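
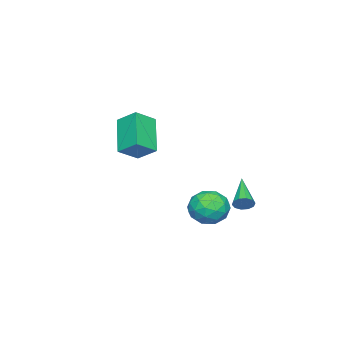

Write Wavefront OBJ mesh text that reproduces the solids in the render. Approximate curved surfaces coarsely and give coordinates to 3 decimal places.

v 1.402 1.974 -0.083
v 1.735 1.631 0.144
v -0.062 1.126 0.783
v 1.704 1.888 0.344
v 1.557 2.179 0.38
v 1.351 2.391 0.24
v 1.164 2.444 -0.024
v 1.068 2.318 -0.31
v 1.099 2.06 -0.51
v 1.246 1.769 -0.546
v 1.452 1.557 -0.406
v 1.639 1.504 -0.142
v 1.978 0.693 -0.332
v 2.545 1.447 -0.748
v 3.135 0.473 0.848
v 3.702 1.227 0.432
v 2.811 1.45 0.898
v 2.095 1.586 0.169
v 3.585 0.334 -0.069
v 2.869 0.47 -0.798
v 3.538 1.225 -0.585
v 3.059 1.914 0.013
v 2.621 0.006 0.087
v 2.142 0.695 0.685
v 2.16 1.089 -0.643
v 3.52 0.831 0.743
v 2.996 0.962 1.017
v 3.329 1.405 0.773
v 1.896 1.171 -0.105
v 2.229 1.614 -0.349
v 2.385 1.616 0.619
v 3.451 0.306 0.449
v 3.784 0.749 0.205
v 2.351 0.515 -0.673
v 2.684 0.958 -0.917
v 3.295 0.304 -0.519
v 3.077 1.402 -0.792
v 3.757 1.273 -0.099
v 3.688 0.748 -0.393
v 3.267 0.828 -0.822
v 2.795 1.807 -0.441
v 3.476 1.678 0.253
v 2.952 1.809 0.527
v 2.531 1.889 0.098
v 3.379 1.677 -0.345
v 2.204 0.242 -0.153
v 2.885 0.113 0.541
v 3.149 0.031 0.002
v 2.728 0.111 -0.427
v 1.923 0.647 0.199
v 2.603 0.518 0.892
v 2.413 1.092 0.922
v 1.992 1.172 0.493
v 2.301 0.243 0.445
v 0.439 -5.22 3.472
v 0.481 -4.173 4.189
v -0.535 -4.708 2.781
v -0.494 -3.661 3.498
v 1.874 -4.339 2.102
v 1.915 -3.292 2.819
v 0.899 -3.827 1.411
v 0.941 -2.78 2.128
f 2 1 4
f 2 4 3
f 4 1 5
f 4 5 3
f 5 1 6
f 5 6 3
f 6 1 7
f 6 7 3
f 7 1 8
f 7 8 3
f 8 1 9
f 8 9 3
f 9 1 10
f 9 10 3
f 10 1 11
f 10 11 3
f 11 1 12
f 11 12 3
f 12 1 2
f 12 2 3
f 13 50 29
f 50 24 53
f 29 53 18
f 50 53 29
f 13 29 25
f 29 18 30
f 25 30 14
f 29 30 25
f 13 25 34
f 25 14 35
f 34 35 20
f 25 35 34
f 13 34 46
f 34 20 49
f 46 49 23
f 34 49 46
f 13 46 50
f 46 23 54
f 50 54 24
f 46 54 50
f 14 30 41
f 30 18 44
f 41 44 22
f 30 44 41
f 18 53 31
f 53 24 52
f 31 52 17
f 53 52 31
f 24 54 51
f 54 23 47
f 51 47 15
f 54 47 51
f 23 49 48
f 49 20 36
f 48 36 19
f 49 36 48
f 20 35 40
f 35 14 37
f 40 37 21
f 35 37 40
f 16 42 28
f 42 22 43
f 28 43 17
f 42 43 28
f 16 28 26
f 28 17 27
f 26 27 15
f 28 27 26
f 16 26 33
f 26 15 32
f 33 32 19
f 26 32 33
f 16 33 38
f 33 19 39
f 38 39 21
f 33 39 38
f 16 38 42
f 38 21 45
f 42 45 22
f 38 45 42
f 17 43 31
f 43 22 44
f 31 44 18
f 43 44 31
f 15 27 51
f 27 17 52
f 51 52 24
f 27 52 51
f 19 32 48
f 32 15 47
f 48 47 23
f 32 47 48
f 21 39 40
f 39 19 36
f 40 36 20
f 39 36 40
f 22 45 41
f 45 21 37
f 41 37 14
f 45 37 41
f 56 58 55
f 59 56 55
f 55 58 57
f 57 59 55
f 56 62 58
f 60 56 59
f 60 62 56
f 58 62 57
f 61 59 57
f 57 62 61
f 61 60 59
f 62 60 61



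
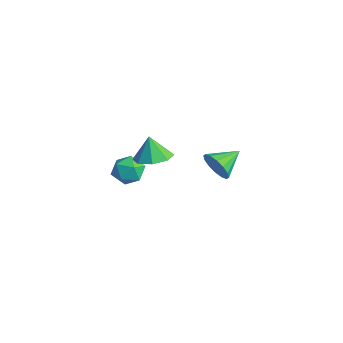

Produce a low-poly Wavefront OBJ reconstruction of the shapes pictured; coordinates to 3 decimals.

v -2.339 -1.65 0.599
v -1.446 -2.22 0.854
v -2.741 -1.67 1.961
v -1.323 -1.396 0.902
v -1.796 -0.721 0.773
v -2.587 -0.59 0.542
v -3.233 -1.08 0.344
v -3.355 -1.903 0.296
v -2.882 -2.579 0.425
v -2.092 -2.71 0.656
v 3.514 -1.545 3.665
v 3.924 -1.766 4.458
v 3.346 -0.095 4.155
v 4.278 -1.627 4.171
v 4.427 -1.467 3.748
v 4.332 -1.327 3.303
v 4.017 -1.246 2.955
v 3.568 -1.245 2.797
v 3.104 -1.324 2.871
v 2.75 -1.462 3.158
v 2.601 -1.623 3.581
v 2.697 -1.762 4.027
v 3.011 -1.844 4.375
v 3.461 -1.845 4.533
v -3.787 -2.698 -1.172
v -3.019 -2.076 -1.199
v -3.201 -3.364 0.159
v -2.433 -2.742 0.132
v -3.338 -2.401 0.334
v -3.701 -1.99 -0.488
v -2.519 -3.45 -0.552
v -2.882 -3.039 -1.374
v -2.236 -2.541 -0.816
v -2.742 -1.893 -0.268
v -3.478 -3.547 -0.772
v -3.984 -2.899 -0.224
f 2 1 4
f 2 4 3
f 4 1 5
f 4 5 3
f 5 1 6
f 5 6 3
f 6 1 7
f 6 7 3
f 7 1 8
f 7 8 3
f 8 1 9
f 8 9 3
f 9 1 10
f 9 10 3
f 10 1 2
f 10 2 3
f 12 11 14
f 12 14 13
f 14 11 15
f 14 15 13
f 15 11 16
f 15 16 13
f 16 11 17
f 16 17 13
f 17 11 18
f 17 18 13
f 18 11 19
f 18 19 13
f 19 11 20
f 19 20 13
f 20 11 21
f 20 21 13
f 21 11 22
f 21 22 13
f 22 11 23
f 22 23 13
f 23 11 24
f 23 24 13
f 24 11 12
f 24 12 13
f 25 36 30
f 25 30 26
f 25 26 32
f 25 32 35
f 25 35 36
f 26 30 34
f 30 36 29
f 36 35 27
f 35 32 31
f 32 26 33
f 28 34 29
f 28 29 27
f 28 27 31
f 28 31 33
f 28 33 34
f 29 34 30
f 27 29 36
f 31 27 35
f 33 31 32
f 34 33 26



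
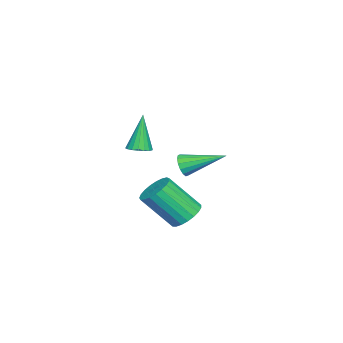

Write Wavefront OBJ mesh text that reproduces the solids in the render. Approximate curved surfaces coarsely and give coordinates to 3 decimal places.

v 1.239 -0.415 2.608
v 1.675 -0.022 2.733
v 0.701 -0.405 4.452
v 1.468 0.136 2.672
v 1.216 0.185 2.599
v 0.969 0.115 2.527
v 0.775 -0.06 2.471
v 0.672 -0.305 2.443
v 0.682 -0.572 2.447
v 0.802 -0.807 2.483
v 1.009 -0.965 2.544
v 1.261 -1.014 2.618
v 1.508 -0.944 2.69
v 1.703 -0.77 2.745
v 1.805 -0.525 2.774
v 1.795 -0.258 2.77
v -2.682 0.325 -0.1
v -2.334 0.575 -0.601
v -2.978 2.295 0.68
v -2.657 0.57 -0.712
v -2.987 0.5 -0.658
v -3.235 0.382 -0.455
v -3.335 0.249 -0.157
v -3.26 0.136 0.157
v -3.03 0.074 0.402
v -2.707 0.079 0.512
v -2.377 0.149 0.459
v -2.129 0.267 0.256
v -2.029 0.4 -0.043
v -2.104 0.513 -0.356
v -1.024 1.025 -2.413
v -0.474 0.552 -2.929
v -0.106 -0.837 -1.263
v -0.656 -0.365 -0.747
v -0.243 0.797 -2.775
v 0.124 -0.592 -1.109
v -0.148 1.082 -2.559
v 0.22 -0.307 -0.893
v -0.204 1.357 -2.317
v 0.164 -0.033 -0.651
v -0.401 1.574 -2.092
v -0.034 0.185 -0.426
v -0.707 1.696 -1.923
v -0.339 0.307 -0.257
v -1.067 1.703 -1.838
v -0.699 0.313 -0.172
v -1.42 1.592 -1.853
v -1.052 0.202 -0.187
v -1.704 1.383 -1.964
v -1.336 -0.007 -0.298
v -1.871 1.112 -2.153
v -1.503 -0.278 -0.488
v -1.891 0.826 -2.388
v -1.523 -0.564 -0.722
v -1.761 0.574 -2.626
v -1.394 -0.815 -0.96
v -1.504 0.4 -2.828
v -1.136 -0.989 -1.162
v -1.164 0.335 -2.957
v -0.796 -1.055 -1.292
v -0.799 0.388 -2.993
v -0.432 -1.001 -1.327
f 2 1 4
f 2 4 3
f 4 1 5
f 4 5 3
f 5 1 6
f 5 6 3
f 6 1 7
f 6 7 3
f 7 1 8
f 7 8 3
f 8 1 9
f 8 9 3
f 9 1 10
f 9 10 3
f 10 1 11
f 10 11 3
f 11 1 12
f 11 12 3
f 12 1 13
f 12 13 3
f 13 1 14
f 13 14 3
f 14 1 15
f 14 15 3
f 15 1 16
f 15 16 3
f 16 1 2
f 16 2 3
f 18 17 20
f 18 20 19
f 20 17 21
f 20 21 19
f 21 17 22
f 21 22 19
f 22 17 23
f 22 23 19
f 23 17 24
f 23 24 19
f 24 17 25
f 24 25 19
f 25 17 26
f 25 26 19
f 26 17 27
f 26 27 19
f 27 17 28
f 27 28 19
f 28 17 29
f 28 29 19
f 29 17 30
f 29 30 19
f 30 17 18
f 30 18 19
f 32 31 35
f 32 35 33
f 33 35 36
f 33 36 34
f 35 31 37
f 35 37 36
f 36 37 38
f 36 38 34
f 37 31 39
f 37 39 38
f 38 39 40
f 38 40 34
f 39 31 41
f 39 41 40
f 40 41 42
f 40 42 34
f 41 31 43
f 41 43 42
f 42 43 44
f 42 44 34
f 43 31 45
f 43 45 44
f 44 45 46
f 44 46 34
f 45 31 47
f 45 47 46
f 46 47 48
f 46 48 34
f 47 31 49
f 47 49 48
f 48 49 50
f 48 50 34
f 49 31 51
f 49 51 50
f 50 51 52
f 50 52 34
f 51 31 53
f 51 53 52
f 52 53 54
f 52 54 34
f 53 31 55
f 53 55 54
f 54 55 56
f 54 56 34
f 55 31 57
f 55 57 56
f 56 57 58
f 56 58 34
f 57 31 59
f 57 59 58
f 58 59 60
f 58 60 34
f 59 31 61
f 59 61 60
f 60 61 62
f 60 62 34
f 61 31 32
f 61 32 62
f 62 32 33
f 62 33 34



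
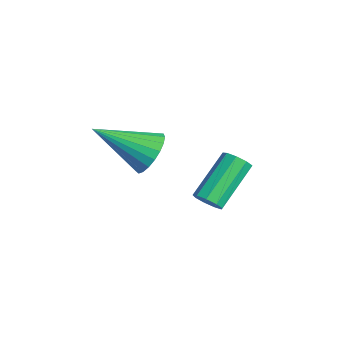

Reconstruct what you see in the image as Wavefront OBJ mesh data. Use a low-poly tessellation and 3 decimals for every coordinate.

v 0.731 -1.161 -2.685
v 1.06 -1.297 -2.292
v 0.178 -0.115 -1.143
v -0.151 0.021 -1.535
v 1.196 -1.016 -2.477
v 0.314 0.165 -1.327
v 1.115 -0.803 -2.758
v 0.233 0.379 -1.608
v 0.854 -0.757 -3.006
v -0.028 0.425 -1.856
v 0.535 -0.9 -3.103
v -0.347 0.282 -1.953
v 0.308 -1.165 -3.005
v -0.574 0.017 -1.855
v 0.279 -1.428 -2.757
v -0.603 -0.246 -1.607
v 0.461 -1.566 -2.475
v -0.421 -0.384 -1.326
v 0.77 -1.514 -2.292
v -0.112 -0.333 -1.142
v 0.851 -2.97 -0.061
v 1.262 -3.426 -0.604
v 0.409 -4.63 1.001
v 1.506 -3.347 -0.379
v 1.636 -3.203 -0.099
v 1.631 -3.018 0.187
v 1.491 -2.825 0.431
v 1.24 -2.657 0.59
v 0.922 -2.543 0.636
v 0.592 -2.503 0.561
v 0.306 -2.543 0.379
v 0.115 -2.657 0.121
v 0.051 -2.826 -0.168
v 0.125 -3.019 -0.439
v 0.325 -3.203 -0.645
v 0.616 -3.348 -0.75
v 0.947 -3.426 -0.735
f 2 1 5
f 2 5 3
f 3 5 6
f 3 6 4
f 5 1 7
f 5 7 6
f 6 7 8
f 6 8 4
f 7 1 9
f 7 9 8
f 8 9 10
f 8 10 4
f 9 1 11
f 9 11 10
f 10 11 12
f 10 12 4
f 11 1 13
f 11 13 12
f 12 13 14
f 12 14 4
f 13 1 15
f 13 15 14
f 14 15 16
f 14 16 4
f 15 1 17
f 15 17 16
f 16 17 18
f 16 18 4
f 17 1 19
f 17 19 18
f 18 19 20
f 18 20 4
f 19 1 2
f 19 2 20
f 20 2 3
f 20 3 4
f 22 21 24
f 22 24 23
f 24 21 25
f 24 25 23
f 25 21 26
f 25 26 23
f 26 21 27
f 26 27 23
f 27 21 28
f 27 28 23
f 28 21 29
f 28 29 23
f 29 21 30
f 29 30 23
f 30 21 31
f 30 31 23
f 31 21 32
f 31 32 23
f 32 21 33
f 32 33 23
f 33 21 34
f 33 34 23
f 34 21 35
f 34 35 23
f 35 21 36
f 35 36 23
f 36 21 37
f 36 37 23
f 37 21 22
f 37 22 23



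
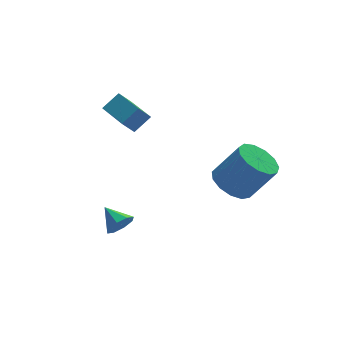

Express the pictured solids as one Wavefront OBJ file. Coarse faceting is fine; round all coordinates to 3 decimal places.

v -3.401 -1.685 -1.563
v -3.135 -1.351 -1.998
v -3.699 -0.815 -1.077
v -3.581 -1.449 -2.096
v -3.921 -1.685 -1.881
v -3.957 -1.922 -1.48
v -3.667 -2.019 -1.127
v -3.221 -1.921 -1.03
v -2.881 -1.685 -1.244
v -2.845 -1.449 -1.646
v -2.451 0.592 2.344
v -1.744 0.699 2.938
v -2.67 2.136 2.325
v -1.962 2.243 2.919
v -1.938 0.657 1.721
v -1.23 0.764 2.315
v -2.156 2.201 1.702
v -1.449 2.308 2.296
v 0.613 -2.644 0.318
v 1.187 -1.952 0.173
v 2.061 -2.385 1.578
v 1.487 -3.076 1.722
v 0.809 -1.767 0.466
v 1.682 -2.2 1.871
v 0.368 -1.861 0.711
v 1.242 -2.293 2.116
v 0.005 -2.203 0.831
v 0.879 -2.635 2.236
v -0.164 -2.685 0.789
v 0.709 -3.117 2.193
v -0.087 -3.154 0.596
v 0.786 -3.586 2.001
v 0.212 -3.461 0.315
v 1.086 -3.893 1.72
v 0.639 -3.508 0.035
v 1.513 -3.941 1.44
v 1.058 -3.282 -0.155
v 1.931 -3.714 1.25
v 1.335 -2.852 -0.196
v 2.209 -3.285 1.209
v 1.383 -2.357 -0.073
v 2.257 -2.789 1.332
f 2 1 4
f 2 4 3
f 4 1 5
f 4 5 3
f 5 1 6
f 5 6 3
f 6 1 7
f 6 7 3
f 7 1 8
f 7 8 3
f 8 1 9
f 8 9 3
f 9 1 10
f 9 10 3
f 10 1 2
f 10 2 3
f 12 14 11
f 15 12 11
f 11 14 13
f 13 15 11
f 12 18 14
f 16 12 15
f 16 18 12
f 14 18 13
f 17 15 13
f 13 18 17
f 17 16 15
f 18 16 17
f 20 19 23
f 20 23 21
f 21 23 24
f 21 24 22
f 23 19 25
f 23 25 24
f 24 25 26
f 24 26 22
f 25 19 27
f 25 27 26
f 26 27 28
f 26 28 22
f 27 19 29
f 27 29 28
f 28 29 30
f 28 30 22
f 29 19 31
f 29 31 30
f 30 31 32
f 30 32 22
f 31 19 33
f 31 33 32
f 32 33 34
f 32 34 22
f 33 19 35
f 33 35 34
f 34 35 36
f 34 36 22
f 35 19 37
f 35 37 36
f 36 37 38
f 36 38 22
f 37 19 39
f 37 39 38
f 38 39 40
f 38 40 22
f 39 19 41
f 39 41 40
f 40 41 42
f 40 42 22
f 41 19 20
f 41 20 42
f 42 20 21
f 42 21 22



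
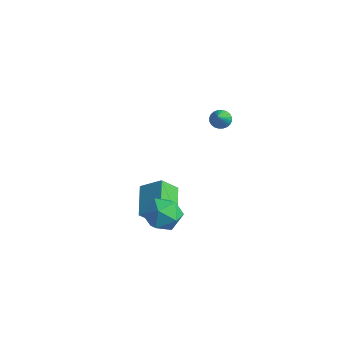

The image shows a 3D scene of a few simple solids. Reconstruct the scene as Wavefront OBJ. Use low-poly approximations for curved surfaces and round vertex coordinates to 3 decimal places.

v -2.898 -1.36 -1.616
v -2.376 -0.562 -1.225
v -1.484 -2.238 -1.715
v -0.962 -1.44 -1.324
v -1.621 -1.964 -0.731
v -2.495 -1.422 -0.67
v -1.365 -1.378 -2.27
v -2.239 -0.836 -2.209
v -1.428 -0.574 -1.63
v -1.587 -0.936 -0.678
v -2.273 -1.864 -2.262
v -2.432 -2.226 -1.31
v -2.034 2.248 3.272
v -1.715 2.654 3.391
v -1.246 1.312 4.348
v -1.869 2.682 3.527
v -2.047 2.643 3.625
v -2.223 2.545 3.668
v -2.371 2.401 3.651
v -2.468 2.234 3.577
v -2.498 2.069 3.456
v -2.458 1.931 3.307
v -2.353 1.842 3.152
v -2.2 1.814 3.016
v -2.022 1.853 2.919
v -1.845 1.951 2.875
v -1.698 2.095 2.892
v -1.601 2.262 2.967
v -1.571 2.427 3.088
v -1.611 2.565 3.237
v -4.722 -0.378 -1.746
v -3.765 0.139 -1.015
v -4.503 0.473 -2.635
v -3.546 0.989 -1.904
v -3.534 -1.489 -2.516
v -2.577 -0.973 -1.785
v -3.315 -0.639 -3.405
v -2.358 -0.122 -2.674
f 1 12 6
f 1 6 2
f 1 2 8
f 1 8 11
f 1 11 12
f 2 6 10
f 6 12 5
f 12 11 3
f 11 8 7
f 8 2 9
f 4 10 5
f 4 5 3
f 4 3 7
f 4 7 9
f 4 9 10
f 5 10 6
f 3 5 12
f 7 3 11
f 9 7 8
f 10 9 2
f 14 13 16
f 14 16 15
f 16 13 17
f 16 17 15
f 17 13 18
f 17 18 15
f 18 13 19
f 18 19 15
f 19 13 20
f 19 20 15
f 20 13 21
f 20 21 15
f 21 13 22
f 21 22 15
f 22 13 23
f 22 23 15
f 23 13 24
f 23 24 15
f 24 13 25
f 24 25 15
f 25 13 26
f 25 26 15
f 26 13 27
f 26 27 15
f 27 13 28
f 27 28 15
f 28 13 29
f 28 29 15
f 29 13 30
f 29 30 15
f 30 13 14
f 30 14 15
f 32 34 31
f 35 32 31
f 31 34 33
f 33 35 31
f 32 38 34
f 36 32 35
f 36 38 32
f 34 38 33
f 37 35 33
f 33 38 37
f 37 36 35
f 38 36 37



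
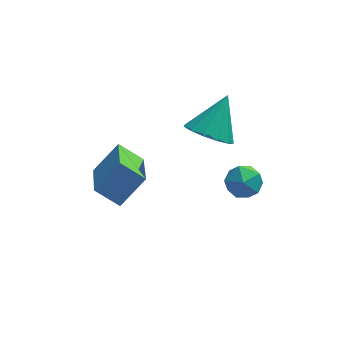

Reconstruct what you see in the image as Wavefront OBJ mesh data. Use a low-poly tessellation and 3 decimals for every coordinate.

v -0.553 3.075 2.918
v -0.147 3.583 2.325
v 0.093 3.965 4.122
v -0.589 3.792 2.408
v -1.02 3.773 2.654
v -1.302 3.533 2.983
v -1.347 3.147 3.292
v -1.14 2.739 3.482
v -0.746 2.438 3.493
v -0.292 2.339 3.322
v 0.08 2.473 3.023
v 0.25 2.799 2.69
v 0.166 3.213 2.43
v -3.465 2.408 0.86
v -3.386 0.59 1.759
v -4.272 2.663 1.447
v -4.193 0.845 2.346
v -2.647 2.895 1.774
v -2.568 1.077 2.673
v -3.454 3.15 2.361
v -3.375 1.332 3.26
v 0.483 0.735 2.884
v 1.046 0.411 3.129
v -0.166 0.129 3.571
v 0.397 -0.195 3.816
v 0.293 0.476 3.96
v 0.694 0.85 3.535
v 0.186 -0.31 3.165
v 0.587 0.064 2.74
v 0.862 -0.235 3.303
v 0.928 0.251 3.794
v -0.048 0.289 2.906
v 0.018 0.775 3.397
f 2 1 4
f 2 4 3
f 4 1 5
f 4 5 3
f 5 1 6
f 5 6 3
f 6 1 7
f 6 7 3
f 7 1 8
f 7 8 3
f 8 1 9
f 8 9 3
f 9 1 10
f 9 10 3
f 10 1 11
f 10 11 3
f 11 1 12
f 11 12 3
f 12 1 13
f 12 13 3
f 13 1 2
f 13 2 3
f 15 17 14
f 18 15 14
f 14 17 16
f 16 18 14
f 15 21 17
f 19 15 18
f 19 21 15
f 17 21 16
f 20 18 16
f 16 21 20
f 20 19 18
f 21 19 20
f 22 33 27
f 22 27 23
f 22 23 29
f 22 29 32
f 22 32 33
f 23 27 31
f 27 33 26
f 33 32 24
f 32 29 28
f 29 23 30
f 25 31 26
f 25 26 24
f 25 24 28
f 25 28 30
f 25 30 31
f 26 31 27
f 24 26 33
f 28 24 32
f 30 28 29
f 31 30 23



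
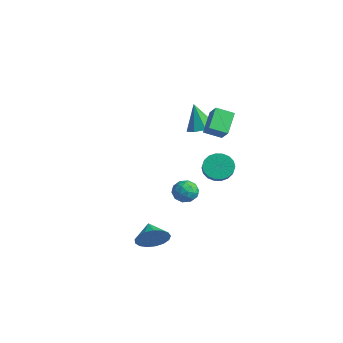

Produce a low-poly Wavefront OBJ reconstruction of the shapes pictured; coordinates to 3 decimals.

v -2.118 3.965 0.546
v -1.326 4.406 0.863
v -2.782 3.855 2.354
v -1.863 4.878 0.695
v -2.549 4.816 0.439
v -2.982 4.255 0.246
v -2.909 3.524 0.228
v -2.373 3.051 0.397
v -1.687 3.114 0.652
v -1.253 3.675 0.845
v 1.648 2.453 -0.74
v 2.344 3.007 -1.103
v 3.048 2.54 -0.462
v 2.352 1.987 -0.1
v 2.199 3.239 -0.774
v 2.903 2.772 -0.134
v 1.945 3.315 -0.439
v 2.649 2.849 0.201
v 1.632 3.221 -0.164
v 2.336 2.755 0.476
v 1.322 2.974 -0.003
v 2.027 2.508 0.638
v 1.077 2.625 0.012
v 1.782 2.159 0.653
v 0.945 2.241 -0.121
v 1.649 1.775 0.519
v 0.952 1.9 -0.378
v 1.656 1.433 0.263
v 1.097 1.668 -0.706
v 1.801 1.201 -0.066
v 1.351 1.591 -1.041
v 2.055 1.125 -0.401
v 1.664 1.685 -1.316
v 2.368 1.219 -0.676
v 1.973 1.932 -1.478
v 2.678 1.466 -0.837
v 2.218 2.281 -1.493
v 2.923 1.815 -0.852
v 2.351 2.665 -1.359
v 3.055 2.199 -0.719
v -0.125 3.123 2.991
v 0.676 2.978 3.761
v 0.493 4.039 2.522
v 1.293 3.894 3.292
v 0.667 2.066 1.968
v 1.467 1.921 2.738
v 1.284 2.982 1.499
v 2.085 2.837 2.269
v 4.165 -3.917 -3.232
v 4.703 -3.634 -2.388
v 3.075 -3.463 -2.688
v 4.724 -3.233 -2.683
v 4.616 -2.989 -3.103
v 4.405 -2.958 -3.553
v 4.139 -3.146 -3.929
v 3.879 -3.511 -4.145
v 3.684 -3.969 -4.153
v 3.6 -4.415 -3.949
v 3.645 -4.747 -3.581
v 3.809 -4.889 -3.133
v 4.055 -4.809 -2.707
v 4.325 -4.524 -2.402
v 4.56 -4.1 -2.287
v 1.328 0.164 -2.07
v 1.876 0.673 -1.662
v 2.084 -0.933 -1.718
v 2.632 -0.424 -1.31
v 1.846 -0.537 -1.003
v 1.378 0.141 -1.22
v 2.582 -0.401 -2.16
v 2.114 0.277 -2.377
v 2.651 0.323 -1.717
v 2.196 0.239 -1.002
v 1.764 -0.499 -2.378
v 1.309 -0.583 -1.663
v 1.536 0.515 -1.897
v 2.424 -0.775 -1.483
v 1.962 -0.841 -1.303
v 2.284 -0.542 -1.063
v 1.243 0.202 -1.637
v 1.565 0.501 -1.397
v 1.547 -0.21 -1.01
v 2.395 -0.761 -1.983
v 2.717 -0.462 -1.743
v 1.676 0.282 -2.317
v 1.998 0.581 -2.077
v 2.413 -0.05 -2.37
v 2.313 0.608 -1.689
v 2.757 -0.037 -1.483
v 2.728 -0.023 -1.982
v 2.453 0.376 -2.11
v 2.046 0.559 -1.269
v 2.49 -0.086 -1.062
v 2.028 -0.152 -0.882
v 1.753 0.246 -1.009
v 2.501 0.353 -1.302
v 1.47 -0.174 -2.318
v 1.914 -0.819 -2.111
v 2.207 -0.506 -2.371
v 1.932 -0.108 -2.498
v 1.203 -0.223 -1.897
v 1.647 -0.868 -1.691
v 1.507 -0.636 -1.27
v 1.232 -0.237 -1.398
v 1.459 -0.613 -2.078
f 2 1 4
f 2 4 3
f 4 1 5
f 4 5 3
f 5 1 6
f 5 6 3
f 6 1 7
f 6 7 3
f 7 1 8
f 7 8 3
f 8 1 9
f 8 9 3
f 9 1 10
f 9 10 3
f 10 1 2
f 10 2 3
f 12 11 15
f 12 15 13
f 13 15 16
f 13 16 14
f 15 11 17
f 15 17 16
f 16 17 18
f 16 18 14
f 17 11 19
f 17 19 18
f 18 19 20
f 18 20 14
f 19 11 21
f 19 21 20
f 20 21 22
f 20 22 14
f 21 11 23
f 21 23 22
f 22 23 24
f 22 24 14
f 23 11 25
f 23 25 24
f 24 25 26
f 24 26 14
f 25 11 27
f 25 27 26
f 26 27 28
f 26 28 14
f 27 11 29
f 27 29 28
f 28 29 30
f 28 30 14
f 29 11 31
f 29 31 30
f 30 31 32
f 30 32 14
f 31 11 33
f 31 33 32
f 32 33 34
f 32 34 14
f 33 11 35
f 33 35 34
f 34 35 36
f 34 36 14
f 35 11 37
f 35 37 36
f 36 37 38
f 36 38 14
f 37 11 39
f 37 39 38
f 38 39 40
f 38 40 14
f 39 11 12
f 39 12 40
f 40 12 13
f 40 13 14
f 42 44 41
f 45 42 41
f 41 44 43
f 43 45 41
f 42 48 44
f 46 42 45
f 46 48 42
f 44 48 43
f 47 45 43
f 43 48 47
f 47 46 45
f 48 46 47
f 50 49 52
f 50 52 51
f 52 49 53
f 52 53 51
f 53 49 54
f 53 54 51
f 54 49 55
f 54 55 51
f 55 49 56
f 55 56 51
f 56 49 57
f 56 57 51
f 57 49 58
f 57 58 51
f 58 49 59
f 58 59 51
f 59 49 60
f 59 60 51
f 60 49 61
f 60 61 51
f 61 49 62
f 61 62 51
f 62 49 63
f 62 63 51
f 63 49 50
f 63 50 51
f 64 101 80
f 101 75 104
f 80 104 69
f 101 104 80
f 64 80 76
f 80 69 81
f 76 81 65
f 80 81 76
f 64 76 85
f 76 65 86
f 85 86 71
f 76 86 85
f 64 85 97
f 85 71 100
f 97 100 74
f 85 100 97
f 64 97 101
f 97 74 105
f 101 105 75
f 97 105 101
f 65 81 92
f 81 69 95
f 92 95 73
f 81 95 92
f 69 104 82
f 104 75 103
f 82 103 68
f 104 103 82
f 75 105 102
f 105 74 98
f 102 98 66
f 105 98 102
f 74 100 99
f 100 71 87
f 99 87 70
f 100 87 99
f 71 86 91
f 86 65 88
f 91 88 72
f 86 88 91
f 67 93 79
f 93 73 94
f 79 94 68
f 93 94 79
f 67 79 77
f 79 68 78
f 77 78 66
f 79 78 77
f 67 77 84
f 77 66 83
f 84 83 70
f 77 83 84
f 67 84 89
f 84 70 90
f 89 90 72
f 84 90 89
f 67 89 93
f 89 72 96
f 93 96 73
f 89 96 93
f 68 94 82
f 94 73 95
f 82 95 69
f 94 95 82
f 66 78 102
f 78 68 103
f 102 103 75
f 78 103 102
f 70 83 99
f 83 66 98
f 99 98 74
f 83 98 99
f 72 90 91
f 90 70 87
f 91 87 71
f 90 87 91
f 73 96 92
f 96 72 88
f 92 88 65
f 96 88 92



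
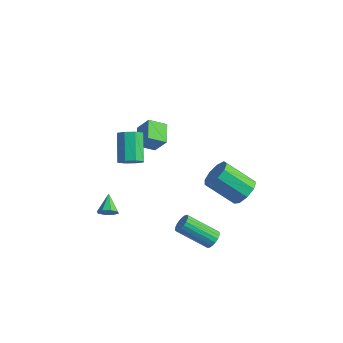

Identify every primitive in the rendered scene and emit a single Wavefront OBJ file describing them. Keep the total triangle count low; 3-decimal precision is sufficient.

v 2.046 3.919 -3.209
v 2.392 4.47 -2.504
v 0.9 3.692 -1.165
v 0.554 3.141 -1.871
v 1.926 4.794 -2.834
v 0.435 4.016 -1.495
v 1.516 4.709 -3.34
v 0.025 3.931 -2.001
v 1.354 4.254 -3.785
v -0.137 3.476 -2.446
v 1.516 3.642 -3.961
v 0.024 2.864 -2.622
v 1.925 3.16 -3.785
v 0.434 2.382 -2.446
v 2.391 3.033 -3.34
v 0.9 2.255 -2.001
v 2.695 3.32 -2.834
v 1.204 2.542 -1.495
v 2.696 3.888 -2.504
v 1.204 3.11 -1.165
v -0.264 -2.856 2.832
v 0.245 -2.991 3.352
v -0.687 -1.98 4.528
v -1.196 -1.844 4.008
v 0.364 -2.528 3.048
v -0.569 -1.517 4.224
v 0.115 -2.257 2.617
v -0.817 -1.246 3.794
v -0.356 -2.336 2.313
v -1.288 -1.325 3.489
v -0.773 -2.72 2.312
v -1.705 -1.709 3.488
v -0.891 -3.183 2.616
v -1.824 -2.172 3.792
v -0.643 -3.454 3.046
v -1.575 -2.443 4.223
v -0.172 -3.375 3.351
v -1.104 -2.364 4.527
v -2.503 -2.34 -3.386
v -2.161 -2.45 -2.881
v -3.197 -1.5 -2.734
v -1.985 -2.098 -3.147
v -2.113 -1.888 -3.553
v -2.469 -1.943 -3.861
v -2.846 -2.23 -3.891
v -3.022 -2.582 -3.626
v -2.894 -2.792 -3.22
v -2.537 -2.737 -2.911
v 2.982 0.092 -4.078
v 3.336 -0.386 -4
v 1.853 -1.289 -2.784
v 1.498 -0.812 -2.862
v 3.406 -0.227 -3.797
v 1.922 -1.13 -2.581
v 3.391 -0.004 -3.65
v 1.908 -0.908 -2.434
v 3.295 0.237 -3.588
v 1.812 -0.667 -2.372
v 3.137 0.449 -3.622
v 1.654 -0.454 -2.406
v 2.949 0.591 -3.747
v 1.466 -0.312 -2.531
v 2.766 0.634 -3.937
v 1.283 -0.27 -2.722
v 2.627 0.569 -4.156
v 1.144 -0.334 -2.94
v 2.558 0.41 -4.359
v 1.074 -0.493 -3.143
v 2.572 0.188 -4.506
v 1.089 -0.716 -3.29
v 2.668 -0.053 -4.568
v 1.185 -0.957 -3.352
v 2.826 -0.266 -4.534
v 1.343 -1.169 -3.318
v 3.014 -0.408 -4.409
v 1.531 -1.311 -3.193
v 3.197 -0.45 -4.218
v 1.714 -1.354 -3.003
v -3.764 1.5 0.713
v -3.012 1.632 1.777
v -3.123 2.308 0.16
v -2.371 2.44 1.224
v -2.949 0.54 0.256
v -2.197 0.672 1.32
v -2.308 1.348 -0.297
v -1.556 1.48 0.767
f 2 1 5
f 2 5 3
f 3 5 6
f 3 6 4
f 5 1 7
f 5 7 6
f 6 7 8
f 6 8 4
f 7 1 9
f 7 9 8
f 8 9 10
f 8 10 4
f 9 1 11
f 9 11 10
f 10 11 12
f 10 12 4
f 11 1 13
f 11 13 12
f 12 13 14
f 12 14 4
f 13 1 15
f 13 15 14
f 14 15 16
f 14 16 4
f 15 1 17
f 15 17 16
f 16 17 18
f 16 18 4
f 17 1 19
f 17 19 18
f 18 19 20
f 18 20 4
f 19 1 2
f 19 2 20
f 20 2 3
f 20 3 4
f 22 21 25
f 22 25 23
f 23 25 26
f 23 26 24
f 25 21 27
f 25 27 26
f 26 27 28
f 26 28 24
f 27 21 29
f 27 29 28
f 28 29 30
f 28 30 24
f 29 21 31
f 29 31 30
f 30 31 32
f 30 32 24
f 31 21 33
f 31 33 32
f 32 33 34
f 32 34 24
f 33 21 35
f 33 35 34
f 34 35 36
f 34 36 24
f 35 21 37
f 35 37 36
f 36 37 38
f 36 38 24
f 37 21 22
f 37 22 38
f 38 22 23
f 38 23 24
f 40 39 42
f 40 42 41
f 42 39 43
f 42 43 41
f 43 39 44
f 43 44 41
f 44 39 45
f 44 45 41
f 45 39 46
f 45 46 41
f 46 39 47
f 46 47 41
f 47 39 48
f 47 48 41
f 48 39 40
f 48 40 41
f 50 49 53
f 50 53 51
f 51 53 54
f 51 54 52
f 53 49 55
f 53 55 54
f 54 55 56
f 54 56 52
f 55 49 57
f 55 57 56
f 56 57 58
f 56 58 52
f 57 49 59
f 57 59 58
f 58 59 60
f 58 60 52
f 59 49 61
f 59 61 60
f 60 61 62
f 60 62 52
f 61 49 63
f 61 63 62
f 62 63 64
f 62 64 52
f 63 49 65
f 63 65 64
f 64 65 66
f 64 66 52
f 65 49 67
f 65 67 66
f 66 67 68
f 66 68 52
f 67 49 69
f 67 69 68
f 68 69 70
f 68 70 52
f 69 49 71
f 69 71 70
f 70 71 72
f 70 72 52
f 71 49 73
f 71 73 72
f 72 73 74
f 72 74 52
f 73 49 75
f 73 75 74
f 74 75 76
f 74 76 52
f 75 49 77
f 75 77 76
f 76 77 78
f 76 78 52
f 77 49 50
f 77 50 78
f 78 50 51
f 78 51 52
f 80 82 79
f 83 80 79
f 79 82 81
f 81 83 79
f 80 86 82
f 84 80 83
f 84 86 80
f 82 86 81
f 85 83 81
f 81 86 85
f 85 84 83
f 86 84 85



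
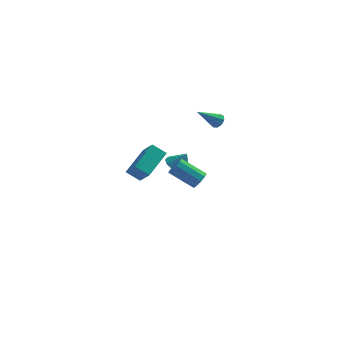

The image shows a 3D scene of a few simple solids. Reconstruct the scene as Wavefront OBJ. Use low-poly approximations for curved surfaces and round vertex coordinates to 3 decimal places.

v 0.887 1.936 -2.474
v 1.584 1.85 -2.878
v 1.453 1.884 -1.486
v 1.506 2.34 -2.807
v 1.191 2.675 -2.609
v 0.76 2.728 -2.359
v 0.378 2.479 -2.153
v 0.19 2.023 -2.07
v 0.268 1.533 -2.141
v 0.583 1.198 -2.339
v 1.013 1.145 -2.589
v 1.396 1.394 -2.795
v -1.282 3.4 -4.895
v -2.133 3.657 -4.282
v -0.213 5.018 -4.089
v -1.064 5.275 -3.476
v -0.736 2.465 -3.744
v -1.587 2.722 -3.131
v 0.333 4.083 -2.938
v -0.518 4.34 -2.325
v 3.316 3.079 0.526
v 3.661 3.129 0.924
v 2.064 2.581 1.674
v 3.487 3.443 0.871
v 3.233 3.586 0.655
v 3.017 3.492 0.38
v 2.941 3.205 0.172
v 3.04 2.858 0.13
v 3.268 2.615 0.273
v 3.518 2.589 0.534
v 3.674 2.792 0.791
v 1.939 -3.829 0.24
v 2.199 -4.081 0.744
v 0.84 -3.603 1.683
v 0.581 -3.351 1.18
v 2.313 -3.716 0.722
v 0.954 -3.237 1.662
v 2.284 -3.394 0.516
v 0.925 -2.915 1.456
v 2.123 -3.238 0.205
v 0.764 -2.76 1.145
v 1.893 -3.308 -0.093
v 0.534 -2.83 0.847
v 1.68 -3.577 -0.263
v 0.321 -3.099 0.676
v 1.566 -3.943 -0.242
v 0.207 -3.464 0.698
v 1.595 -4.265 -0.036
v 0.236 -3.786 0.904
v 1.756 -4.42 0.275
v 0.397 -3.942 1.215
v 1.986 -4.35 0.573
v 0.627 -3.872 1.513
f 2 1 4
f 2 4 3
f 4 1 5
f 4 5 3
f 5 1 6
f 5 6 3
f 6 1 7
f 6 7 3
f 7 1 8
f 7 8 3
f 8 1 9
f 8 9 3
f 9 1 10
f 9 10 3
f 10 1 11
f 10 11 3
f 11 1 12
f 11 12 3
f 12 1 2
f 12 2 3
f 14 16 13
f 17 14 13
f 13 16 15
f 15 17 13
f 14 20 16
f 18 14 17
f 18 20 14
f 16 20 15
f 19 17 15
f 15 20 19
f 19 18 17
f 20 18 19
f 22 21 24
f 22 24 23
f 24 21 25
f 24 25 23
f 25 21 26
f 25 26 23
f 26 21 27
f 26 27 23
f 27 21 28
f 27 28 23
f 28 21 29
f 28 29 23
f 29 21 30
f 29 30 23
f 30 21 31
f 30 31 23
f 31 21 22
f 31 22 23
f 33 32 36
f 33 36 34
f 34 36 37
f 34 37 35
f 36 32 38
f 36 38 37
f 37 38 39
f 37 39 35
f 38 32 40
f 38 40 39
f 39 40 41
f 39 41 35
f 40 32 42
f 40 42 41
f 41 42 43
f 41 43 35
f 42 32 44
f 42 44 43
f 43 44 45
f 43 45 35
f 44 32 46
f 44 46 45
f 45 46 47
f 45 47 35
f 46 32 48
f 46 48 47
f 47 48 49
f 47 49 35
f 48 32 50
f 48 50 49
f 49 50 51
f 49 51 35
f 50 32 52
f 50 52 51
f 51 52 53
f 51 53 35
f 52 32 33
f 52 33 53
f 53 33 34
f 53 34 35



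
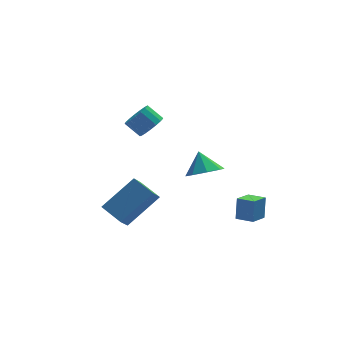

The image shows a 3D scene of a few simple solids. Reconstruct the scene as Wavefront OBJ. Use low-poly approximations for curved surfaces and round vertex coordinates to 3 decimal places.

v -0.995 0.522 2.457
v -0.471 1.087 2.577
v -1.121 1.543 3.264
v -1.645 0.978 3.143
v -0.678 1.216 2.295
v -1.328 1.673 2.981
v -0.958 1.186 2.05
v -1.608 1.643 2.736
v -1.246 1.004 1.898
v -1.897 1.461 2.584
v -1.477 0.711 1.874
v -2.127 1.168 2.56
v -1.597 0.375 1.983
v -2.248 0.832 2.67
v -1.58 0.073 2.202
v -2.23 0.53 2.888
v -1.428 -0.127 2.478
v -2.078 0.33 3.165
v -1.177 -0.178 2.75
v -1.827 0.279 3.436
v -0.884 -0.069 2.955
v -1.535 0.388 3.641
v -0.617 0.176 3.045
v -1.267 0.633 3.731
v -0.436 0.499 3.001
v -1.087 0.956 3.687
v -0.384 0.828 2.832
v -1.034 1.285 3.518
v 2.862 -4.291 -1.591
v 3.004 -3.913 -0.45
v 2.179 -3.657 -1.716
v 2.321 -3.279 -0.575
v 3.599 -3.561 -1.925
v 3.741 -3.183 -0.784
v 2.916 -2.927 -2.05
v 3.058 -2.549 -0.909
v -3.492 -4.709 -0.337
v -1.863 -4.171 1.024
v -4.201 -3.72 0.12
v -2.572 -3.182 1.482
v -3.048 -4.018 -1.142
v -1.419 -3.48 0.22
v -3.757 -3.029 -0.684
v -2.128 -2.491 0.677
v 0.982 -2.359 0.842
v 1.707 -1.824 0.54
v 0.838 -1.601 1.838
v 1.068 -1.599 0.277
v 0.378 -1.819 0.345
v 0.042 -2.355 0.704
v 0.256 -2.893 1.143
v 0.896 -3.118 1.406
v 1.586 -2.898 1.338
v 1.922 -2.362 0.98
f 2 1 5
f 2 5 3
f 3 5 6
f 3 6 4
f 5 1 7
f 5 7 6
f 6 7 8
f 6 8 4
f 7 1 9
f 7 9 8
f 8 9 10
f 8 10 4
f 9 1 11
f 9 11 10
f 10 11 12
f 10 12 4
f 11 1 13
f 11 13 12
f 12 13 14
f 12 14 4
f 13 1 15
f 13 15 14
f 14 15 16
f 14 16 4
f 15 1 17
f 15 17 16
f 16 17 18
f 16 18 4
f 17 1 19
f 17 19 18
f 18 19 20
f 18 20 4
f 19 1 21
f 19 21 20
f 20 21 22
f 20 22 4
f 21 1 23
f 21 23 22
f 22 23 24
f 22 24 4
f 23 1 25
f 23 25 24
f 24 25 26
f 24 26 4
f 25 1 27
f 25 27 26
f 26 27 28
f 26 28 4
f 27 1 2
f 27 2 28
f 28 2 3
f 28 3 4
f 30 32 29
f 33 30 29
f 29 32 31
f 31 33 29
f 30 36 32
f 34 30 33
f 34 36 30
f 32 36 31
f 35 33 31
f 31 36 35
f 35 34 33
f 36 34 35
f 38 40 37
f 41 38 37
f 37 40 39
f 39 41 37
f 38 44 40
f 42 38 41
f 42 44 38
f 40 44 39
f 43 41 39
f 39 44 43
f 43 42 41
f 44 42 43
f 46 45 48
f 46 48 47
f 48 45 49
f 48 49 47
f 49 45 50
f 49 50 47
f 50 45 51
f 50 51 47
f 51 45 52
f 51 52 47
f 52 45 53
f 52 53 47
f 53 45 54
f 53 54 47
f 54 45 46
f 54 46 47



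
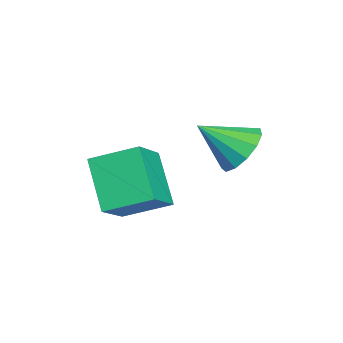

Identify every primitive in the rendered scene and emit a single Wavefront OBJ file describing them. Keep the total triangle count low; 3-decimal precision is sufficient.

v -2.191 3.432 -3.574
v -1.467 3.967 -2.959
v -2.069 1.948 -2.426
v -2.02 4.099 -2.729
v -2.628 4.02 -2.767
v -3.097 3.754 -3.061
v -3.279 3.386 -3.518
v -3.114 3.032 -3.993
v -2.657 2.806 -4.334
v -2.052 2.778 -4.435
v -1.491 2.958 -4.261
v -1.152 3.288 -3.87
v -1.143 3.664 -3.385
v 0.713 -0.253 -5.227
v -0.685 -0.869 -3.672
v 0.727 1.416 -4.554
v -0.671 0.8 -2.998
v 2.171 -0.72 -4.102
v 0.773 -1.336 -2.546
v 2.185 0.949 -3.428
v 0.787 0.333 -1.873
f 2 1 4
f 2 4 3
f 4 1 5
f 4 5 3
f 5 1 6
f 5 6 3
f 6 1 7
f 6 7 3
f 7 1 8
f 7 8 3
f 8 1 9
f 8 9 3
f 9 1 10
f 9 10 3
f 10 1 11
f 10 11 3
f 11 1 12
f 11 12 3
f 12 1 13
f 12 13 3
f 13 1 2
f 13 2 3
f 15 17 14
f 18 15 14
f 14 17 16
f 16 18 14
f 15 21 17
f 19 15 18
f 19 21 15
f 17 21 16
f 20 18 16
f 16 21 20
f 20 19 18
f 21 19 20



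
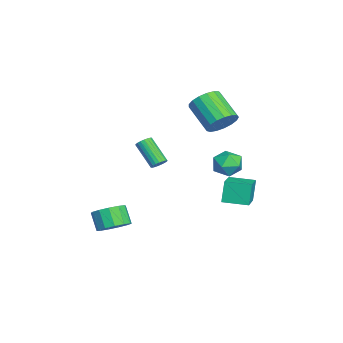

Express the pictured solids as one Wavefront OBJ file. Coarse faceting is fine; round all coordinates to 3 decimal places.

v -3.874 4.07 -1.471
v -3.177 3.376 -1.642
v -4.483 3.164 -0.278
v -3.786 2.47 -0.449
v -3.526 3.354 -0.064
v -3.15 3.914 -0.801
v -4.51 2.626 -1.119
v -4.134 3.186 -1.856
v -3.57 2.483 -1.425
v -2.962 2.933 -0.772
v -4.698 3.607 -1.148
v -4.09 4.057 -0.495
v -2.436 2.952 2.959
v -2.091 3.458 3.774
v -3.459 2.455 4.977
v -3.804 1.948 4.161
v -2.449 3.742 3.603
v -3.818 2.739 4.806
v -2.804 3.845 3.284
v -4.173 2.842 4.487
v -3.075 3.743 2.891
v -4.444 2.74 4.094
v -3.2 3.46 2.513
v -4.568 2.457 3.716
v -3.149 3.06 2.238
v -4.518 2.057 3.44
v -2.935 2.636 2.127
v -4.304 1.633 3.33
v -2.606 2.283 2.207
v -3.975 1.28 3.41
v -2.239 2.084 2.459
v -3.608 1.081 3.662
v -1.916 2.084 2.826
v -3.285 1.081 4.029
v -1.713 2.282 3.223
v -3.082 1.279 4.426
v -1.675 2.634 3.559
v -3.044 1.631 4.762
v -1.811 3.058 3.758
v -3.18 2.055 4.961
v 3.625 -2.762 -1.834
v 4.171 -2.205 -1.274
v 3.501 -2.542 -0.286
v 2.955 -3.098 -0.846
v 3.763 -1.895 -1.445
v 3.092 -2.231 -0.458
v 3.31 -1.86 -1.74
v 2.64 -2.196 -0.752
v 2.958 -2.111 -2.065
v 2.288 -2.447 -1.077
v 2.818 -2.569 -2.316
v 2.148 -2.905 -1.328
v 2.933 -3.088 -2.414
v 2.263 -3.424 -1.427
v 3.269 -3.504 -2.328
v 2.599 -3.84 -1.341
v 3.717 -3.684 -2.085
v 3.047 -4.02 -1.098
v 4.137 -3.571 -1.762
v 3.466 -3.908 -0.775
v 4.393 -3.201 -1.462
v 3.723 -3.538 -0.475
v 4.406 -2.692 -1.28
v 3.736 -3.029 -0.293
v 0.127 -0.477 1.089
v 0.517 -0.448 1.416
v -0.456 -1.315 2.657
v -0.847 -1.343 2.331
v 0.411 -0.269 1.458
v -0.562 -1.136 2.699
v 0.256 -0.126 1.436
v -0.717 -0.993 2.677
v 0.079 -0.043 1.354
v -0.895 -0.91 2.596
v -0.09 -0.036 1.227
v -1.064 -0.903 2.468
v -0.222 -0.105 1.075
v -1.196 -0.972 2.317
v -0.293 -0.238 0.927
v -1.267 -1.105 2.168
v -0.292 -0.412 0.806
v -1.266 -1.279 2.047
v -0.219 -0.598 0.734
v -1.192 -1.465 1.975
v -0.085 -0.762 0.724
v -1.059 -1.629 1.965
v 0.085 -0.877 0.777
v -0.889 -1.744 2.018
v 0.262 -0.923 0.884
v -0.711 -1.79 2.125
v 0.416 -0.892 1.026
v -0.557 -1.759 2.267
v 0.52 -0.789 1.18
v -0.454 -1.656 2.421
v 0.556 -0.631 1.318
v -0.418 -1.498 2.559
v -3.345 3.19 -3.429
v -3.801 3.354 -2.041
v -3.085 4.715 -3.524
v -3.541 4.879 -2.136
v -1.539 2.921 -2.804
v -1.995 3.085 -1.416
v -1.279 4.446 -2.899
v -1.735 4.61 -1.511
f 1 12 6
f 1 6 2
f 1 2 8
f 1 8 11
f 1 11 12
f 2 6 10
f 6 12 5
f 12 11 3
f 11 8 7
f 8 2 9
f 4 10 5
f 4 5 3
f 4 3 7
f 4 7 9
f 4 9 10
f 5 10 6
f 3 5 12
f 7 3 11
f 9 7 8
f 10 9 2
f 14 13 17
f 14 17 15
f 15 17 18
f 15 18 16
f 17 13 19
f 17 19 18
f 18 19 20
f 18 20 16
f 19 13 21
f 19 21 20
f 20 21 22
f 20 22 16
f 21 13 23
f 21 23 22
f 22 23 24
f 22 24 16
f 23 13 25
f 23 25 24
f 24 25 26
f 24 26 16
f 25 13 27
f 25 27 26
f 26 27 28
f 26 28 16
f 27 13 29
f 27 29 28
f 28 29 30
f 28 30 16
f 29 13 31
f 29 31 30
f 30 31 32
f 30 32 16
f 31 13 33
f 31 33 32
f 32 33 34
f 32 34 16
f 33 13 35
f 33 35 34
f 34 35 36
f 34 36 16
f 35 13 37
f 35 37 36
f 36 37 38
f 36 38 16
f 37 13 39
f 37 39 38
f 38 39 40
f 38 40 16
f 39 13 14
f 39 14 40
f 40 14 15
f 40 15 16
f 42 41 45
f 42 45 43
f 43 45 46
f 43 46 44
f 45 41 47
f 45 47 46
f 46 47 48
f 46 48 44
f 47 41 49
f 47 49 48
f 48 49 50
f 48 50 44
f 49 41 51
f 49 51 50
f 50 51 52
f 50 52 44
f 51 41 53
f 51 53 52
f 52 53 54
f 52 54 44
f 53 41 55
f 53 55 54
f 54 55 56
f 54 56 44
f 55 41 57
f 55 57 56
f 56 57 58
f 56 58 44
f 57 41 59
f 57 59 58
f 58 59 60
f 58 60 44
f 59 41 61
f 59 61 60
f 60 61 62
f 60 62 44
f 61 41 63
f 61 63 62
f 62 63 64
f 62 64 44
f 63 41 42
f 63 42 64
f 64 42 43
f 64 43 44
f 66 65 69
f 66 69 67
f 67 69 70
f 67 70 68
f 69 65 71
f 69 71 70
f 70 71 72
f 70 72 68
f 71 65 73
f 71 73 72
f 72 73 74
f 72 74 68
f 73 65 75
f 73 75 74
f 74 75 76
f 74 76 68
f 75 65 77
f 75 77 76
f 76 77 78
f 76 78 68
f 77 65 79
f 77 79 78
f 78 79 80
f 78 80 68
f 79 65 81
f 79 81 80
f 80 81 82
f 80 82 68
f 81 65 83
f 81 83 82
f 82 83 84
f 82 84 68
f 83 65 85
f 83 85 84
f 84 85 86
f 84 86 68
f 85 65 87
f 85 87 86
f 86 87 88
f 86 88 68
f 87 65 89
f 87 89 88
f 88 89 90
f 88 90 68
f 89 65 91
f 89 91 90
f 90 91 92
f 90 92 68
f 91 65 93
f 91 93 92
f 92 93 94
f 92 94 68
f 93 65 95
f 93 95 94
f 94 95 96
f 94 96 68
f 95 65 66
f 95 66 96
f 96 66 67
f 96 67 68
f 98 100 97
f 101 98 97
f 97 100 99
f 99 101 97
f 98 104 100
f 102 98 101
f 102 104 98
f 100 104 99
f 103 101 99
f 99 104 103
f 103 102 101
f 104 102 103



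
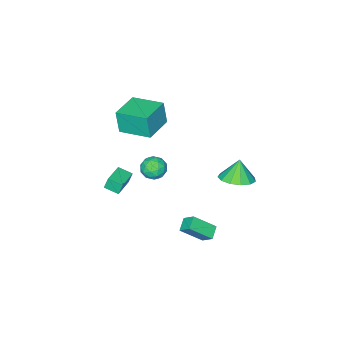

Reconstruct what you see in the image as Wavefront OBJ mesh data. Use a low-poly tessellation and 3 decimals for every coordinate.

v 1.398 -1.51 -1.315
v 2.092 -1.445 -1.746
v 2.008 -2.315 -0.454
v 2.702 -2.25 -0.885
v 2.416 -1.604 -0.469
v 2.039 -1.106 -1.001
v 2.061 -2.654 -1.199
v 1.684 -2.156 -1.731
v 2.502 -2.152 -1.674
v 2.722 -1.503 -1.224
v 1.378 -2.257 -0.976
v 1.598 -1.608 -0.526
v 1.691 -1.407 -1.606
v 2.409 -2.353 -0.594
v 2.24 -1.973 -0.349
v 2.649 -1.935 -0.603
v 1.66 -1.208 -1.168
v 2.068 -1.17 -1.422
v 2.259 -1.263 -0.671
v 2.032 -2.59 -0.778
v 2.44 -2.552 -1.032
v 1.451 -1.825 -1.597
v 1.86 -1.787 -1.851
v 1.841 -2.497 -1.529
v 2.341 -1.784 -1.818
v 2.699 -2.257 -1.311
v 2.322 -2.495 -1.496
v 2.1 -2.202 -1.808
v 2.47 -1.403 -1.553
v 2.828 -1.876 -1.046
v 2.66 -1.496 -0.802
v 2.438 -1.204 -1.115
v 2.71 -1.818 -1.51
v 1.272 -1.884 -1.154
v 1.63 -2.357 -0.647
v 1.662 -2.556 -1.085
v 1.44 -2.264 -1.398
v 1.401 -1.503 -0.889
v 1.759 -1.976 -0.382
v 2 -1.558 -0.392
v 1.778 -1.265 -0.704
v 1.39 -1.942 -0.69
v 1.737 -3.605 2.268
v 1.741 -3.872 3.765
v 1.144 -1.736 2.602
v 1.147 -2.002 4.099
v 3.513 -3.058 2.361
v 3.516 -3.324 3.858
v 2.919 -1.188 2.695
v 2.923 -1.455 4.192
v 3.175 3.472 -1.972
v 4.129 2.676 -0.979
v 3.114 4.15 -1.369
v 4.067 3.355 -0.376
v 3.853 3.845 -2.324
v 4.806 3.05 -1.331
v 3.791 4.524 -1.721
v 4.745 3.728 -0.728
v 0.237 2.837 0.028
v 1.227 2.616 0.336
v -0.197 2.603 1.252
v 1.151 3.202 0.421
v 0.785 3.672 0.381
v 0.245 3.877 0.229
v -0.297 3.752 0.013
v -0.67 3.336 -0.198
v -0.755 2.762 -0.338
v -0.525 2.211 -0.362
v -0.053 1.859 -0.262
v 0.511 1.818 -0.07
v 0.988 2.099 0.153
v 2.51 -4.726 -3.518
v 2.31 -4.577 -2.737
v 2.168 -3.886 -3.766
v 1.968 -3.737 -2.985
v 3.832 -4.123 -3.295
v 3.632 -3.974 -2.514
v 3.49 -3.283 -3.543
v 3.29 -3.134 -2.762
f 1 38 17
f 38 12 41
f 17 41 6
f 38 41 17
f 1 17 13
f 17 6 18
f 13 18 2
f 17 18 13
f 1 13 22
f 13 2 23
f 22 23 8
f 13 23 22
f 1 22 34
f 22 8 37
f 34 37 11
f 22 37 34
f 1 34 38
f 34 11 42
f 38 42 12
f 34 42 38
f 2 18 29
f 18 6 32
f 29 32 10
f 18 32 29
f 6 41 19
f 41 12 40
f 19 40 5
f 41 40 19
f 12 42 39
f 42 11 35
f 39 35 3
f 42 35 39
f 11 37 36
f 37 8 24
f 36 24 7
f 37 24 36
f 8 23 28
f 23 2 25
f 28 25 9
f 23 25 28
f 4 30 16
f 30 10 31
f 16 31 5
f 30 31 16
f 4 16 14
f 16 5 15
f 14 15 3
f 16 15 14
f 4 14 21
f 14 3 20
f 21 20 7
f 14 20 21
f 4 21 26
f 21 7 27
f 26 27 9
f 21 27 26
f 4 26 30
f 26 9 33
f 30 33 10
f 26 33 30
f 5 31 19
f 31 10 32
f 19 32 6
f 31 32 19
f 3 15 39
f 15 5 40
f 39 40 12
f 15 40 39
f 7 20 36
f 20 3 35
f 36 35 11
f 20 35 36
f 9 27 28
f 27 7 24
f 28 24 8
f 27 24 28
f 10 33 29
f 33 9 25
f 29 25 2
f 33 25 29
f 44 46 43
f 47 44 43
f 43 46 45
f 45 47 43
f 44 50 46
f 48 44 47
f 48 50 44
f 46 50 45
f 49 47 45
f 45 50 49
f 49 48 47
f 50 48 49
f 52 54 51
f 55 52 51
f 51 54 53
f 53 55 51
f 52 58 54
f 56 52 55
f 56 58 52
f 54 58 53
f 57 55 53
f 53 58 57
f 57 56 55
f 58 56 57
f 60 59 62
f 60 62 61
f 62 59 63
f 62 63 61
f 63 59 64
f 63 64 61
f 64 59 65
f 64 65 61
f 65 59 66
f 65 66 61
f 66 59 67
f 66 67 61
f 67 59 68
f 67 68 61
f 68 59 69
f 68 69 61
f 69 59 70
f 69 70 61
f 70 59 71
f 70 71 61
f 71 59 60
f 71 60 61
f 73 75 72
f 76 73 72
f 72 75 74
f 74 76 72
f 73 79 75
f 77 73 76
f 77 79 73
f 75 79 74
f 78 76 74
f 74 79 78
f 78 77 76
f 79 77 78



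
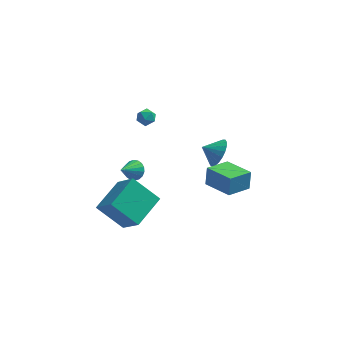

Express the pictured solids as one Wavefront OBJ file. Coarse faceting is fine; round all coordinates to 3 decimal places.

v 1.81 3.856 -3.008
v 2.299 3.672 -2.144
v 0.85 3.824 -2.472
v 2.283 4.091 -2.148
v 2.185 4.47 -2.3
v 2.023 4.743 -2.575
v 1.823 4.862 -2.925
v 1.622 4.808 -3.289
v 1.452 4.588 -3.605
v 1.345 4.242 -3.817
v 1.318 3.83 -3.89
v 1.376 3.421 -3.81
v 1.509 3.088 -3.592
v 1.694 2.888 -3.272
v 1.899 2.855 -2.907
v 2.089 2.995 -2.56
v 2.23 3.284 -2.29
v -3.068 -3.495 -2.927
v -4.591 -3.051 -1.628
v -2.024 -1.706 -2.316
v -3.547 -1.261 -1.017
v -2.113 -4.559 -1.443
v -3.636 -4.114 -0.144
v -1.069 -2.769 -0.832
v -2.592 -2.325 0.467
v 1.226 0.993 -3.165
v 1.282 1.373 -2.007
v 2.345 2.102 -3.583
v 2.402 2.481 -2.425
v 2.618 -0.281 -2.815
v 2.675 0.098 -1.657
v 3.738 0.827 -3.233
v 3.794 1.207 -2.075
v -2.731 -0.114 -1.012
v -2.317 0.059 -0.501
v -3.409 -0.986 -0.168
v -2.543 0.259 -0.476
v -2.806 0.385 -0.557
v -3.054 0.412 -0.728
v -3.238 0.335 -0.956
v -3.321 0.169 -1.194
v -3.288 -0.053 -1.397
v -3.144 -0.288 -1.523
v -2.918 -0.488 -1.548
v -2.656 -0.614 -1.467
v -2.408 -0.641 -1.296
v -2.224 -0.564 -1.068
v -2.14 -0.398 -0.83
v -2.174 -0.175 -0.627
v -2.738 2.437 1.799
v -2.228 2.655 1.498
v -2.232 1.585 2.042
v -1.722 1.803 1.741
v -1.912 2.076 2.277
v -2.225 2.602 2.127
v -2.235 1.638 1.413
v -2.548 2.164 1.263
v -1.917 2.161 1.26
v -1.718 2.431 1.794
v -2.742 1.809 1.746
v -2.543 2.079 2.28
f 2 1 4
f 2 4 3
f 4 1 5
f 4 5 3
f 5 1 6
f 5 6 3
f 6 1 7
f 6 7 3
f 7 1 8
f 7 8 3
f 8 1 9
f 8 9 3
f 9 1 10
f 9 10 3
f 10 1 11
f 10 11 3
f 11 1 12
f 11 12 3
f 12 1 13
f 12 13 3
f 13 1 14
f 13 14 3
f 14 1 15
f 14 15 3
f 15 1 16
f 15 16 3
f 16 1 17
f 16 17 3
f 17 1 2
f 17 2 3
f 19 21 18
f 22 19 18
f 18 21 20
f 20 22 18
f 19 25 21
f 23 19 22
f 23 25 19
f 21 25 20
f 24 22 20
f 20 25 24
f 24 23 22
f 25 23 24
f 27 29 26
f 30 27 26
f 26 29 28
f 28 30 26
f 27 33 29
f 31 27 30
f 31 33 27
f 29 33 28
f 32 30 28
f 28 33 32
f 32 31 30
f 33 31 32
f 35 34 37
f 35 37 36
f 37 34 38
f 37 38 36
f 38 34 39
f 38 39 36
f 39 34 40
f 39 40 36
f 40 34 41
f 40 41 36
f 41 34 42
f 41 42 36
f 42 34 43
f 42 43 36
f 43 34 44
f 43 44 36
f 44 34 45
f 44 45 36
f 45 34 46
f 45 46 36
f 46 34 47
f 46 47 36
f 47 34 48
f 47 48 36
f 48 34 49
f 48 49 36
f 49 34 35
f 49 35 36
f 50 61 55
f 50 55 51
f 50 51 57
f 50 57 60
f 50 60 61
f 51 55 59
f 55 61 54
f 61 60 52
f 60 57 56
f 57 51 58
f 53 59 54
f 53 54 52
f 53 52 56
f 53 56 58
f 53 58 59
f 54 59 55
f 52 54 61
f 56 52 60
f 58 56 57
f 59 58 51



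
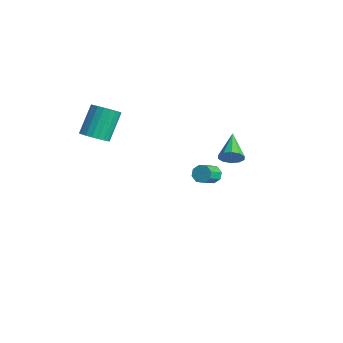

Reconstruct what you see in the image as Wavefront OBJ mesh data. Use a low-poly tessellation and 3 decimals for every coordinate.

v 4.128 1.592 3.476
v 4.61 1.833 4.012
v 2.752 2.548 4.284
v 4.618 2.143 3.659
v 4.439 2.242 3.236
v 4.141 2.093 2.905
v 3.838 1.753 2.792
v 3.646 1.351 2.94
v 3.638 1.041 3.293
v 3.817 0.941 3.716
v 4.115 1.091 4.047
v 4.418 1.431 4.16
v -2.363 4.463 -3.168
v -1.912 4.345 -3.636
v -1.386 3.279 -2.859
v -1.837 3.397 -2.392
v -1.75 4.676 -3.291
v -1.225 3.61 -2.514
v -1.947 4.883 -2.874
v -1.421 3.817 -2.097
v -2.388 4.843 -2.63
v -1.862 3.778 -1.853
v -2.814 4.581 -2.701
v -2.288 3.515 -1.924
v -2.975 4.25 -3.046
v -2.45 3.184 -2.269
v -2.779 4.043 -3.463
v -2.253 2.977 -2.686
v -2.338 4.082 -3.707
v -1.812 3.017 -2.93
v -3.451 -2.824 2.158
v -2.861 -3.288 2.69
v -3.479 -2.14 4.375
v -4.069 -1.676 3.842
v -2.646 -2.995 2.569
v -3.264 -1.847 4.254
v -2.571 -2.673 2.378
v -3.188 -1.525 4.062
v -2.647 -2.377 2.148
v -3.265 -1.229 3.832
v -2.863 -2.158 1.92
v -3.481 -1.01 3.604
v -3.18 -2.054 1.733
v -3.798 -0.906 3.417
v -3.544 -2.084 1.619
v -4.162 -0.936 3.304
v -3.892 -2.241 1.599
v -4.51 -1.093 3.283
v -4.164 -2.5 1.675
v -4.782 -1.352 3.36
v -4.313 -2.814 1.835
v -4.93 -1.666 3.519
v -4.312 -3.13 2.05
v -4.93 -1.982 3.735
v -4.163 -3.393 2.285
v -4.781 -2.245 3.969
v -3.89 -3.558 2.497
v -4.508 -2.41 4.181
v -3.542 -3.596 2.65
v -4.16 -2.448 4.335
v -3.178 -3.5 2.719
v -3.796 -2.352 4.403
f 2 1 4
f 2 4 3
f 4 1 5
f 4 5 3
f 5 1 6
f 5 6 3
f 6 1 7
f 6 7 3
f 7 1 8
f 7 8 3
f 8 1 9
f 8 9 3
f 9 1 10
f 9 10 3
f 10 1 11
f 10 11 3
f 11 1 12
f 11 12 3
f 12 1 2
f 12 2 3
f 14 13 17
f 14 17 15
f 15 17 18
f 15 18 16
f 17 13 19
f 17 19 18
f 18 19 20
f 18 20 16
f 19 13 21
f 19 21 20
f 20 21 22
f 20 22 16
f 21 13 23
f 21 23 22
f 22 23 24
f 22 24 16
f 23 13 25
f 23 25 24
f 24 25 26
f 24 26 16
f 25 13 27
f 25 27 26
f 26 27 28
f 26 28 16
f 27 13 29
f 27 29 28
f 28 29 30
f 28 30 16
f 29 13 14
f 29 14 30
f 30 14 15
f 30 15 16
f 32 31 35
f 32 35 33
f 33 35 36
f 33 36 34
f 35 31 37
f 35 37 36
f 36 37 38
f 36 38 34
f 37 31 39
f 37 39 38
f 38 39 40
f 38 40 34
f 39 31 41
f 39 41 40
f 40 41 42
f 40 42 34
f 41 31 43
f 41 43 42
f 42 43 44
f 42 44 34
f 43 31 45
f 43 45 44
f 44 45 46
f 44 46 34
f 45 31 47
f 45 47 46
f 46 47 48
f 46 48 34
f 47 31 49
f 47 49 48
f 48 49 50
f 48 50 34
f 49 31 51
f 49 51 50
f 50 51 52
f 50 52 34
f 51 31 53
f 51 53 52
f 52 53 54
f 52 54 34
f 53 31 55
f 53 55 54
f 54 55 56
f 54 56 34
f 55 31 57
f 55 57 56
f 56 57 58
f 56 58 34
f 57 31 59
f 57 59 58
f 58 59 60
f 58 60 34
f 59 31 61
f 59 61 60
f 60 61 62
f 60 62 34
f 61 31 32
f 61 32 62
f 62 32 33
f 62 33 34



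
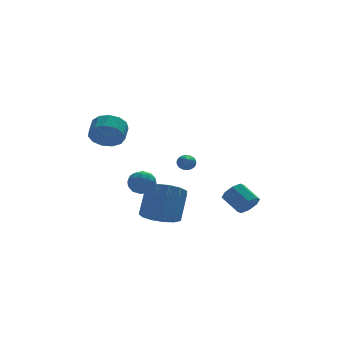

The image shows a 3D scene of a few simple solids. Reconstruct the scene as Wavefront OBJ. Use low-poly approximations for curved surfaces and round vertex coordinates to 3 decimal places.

v 2.646 -2.573 -0.311
v 3.268 -2.484 0.018
v 2.757 -1.517 0.721
v 2.134 -1.607 0.391
v 3.225 -2.18 -0.43
v 2.713 -1.214 0.273
v 2.843 -2.107 -0.809
v 2.331 -1.14 -0.106
v 2.345 -2.307 -0.897
v 1.833 -1.34 -0.194
v 2.023 -2.663 -0.641
v 1.512 -1.696 0.062
v 2.067 -2.966 -0.193
v 1.555 -2 0.51
v 2.449 -3.04 0.186
v 1.937 -2.073 0.889
v 2.947 -2.84 0.274
v 2.435 -1.873 0.977
v -3.3 -3.068 2.22
v -3.021 -3.328 2.875
v -3.579 -4.212 1.885
v -3.3 -4.472 2.54
v -3.938 -4.065 2.536
v -3.765 -3.357 2.743
v -2.835 -4.183 2.017
v -2.662 -3.475 2.224
v -2.733 -4.016 2.749
v -3.415 -3.944 3.069
v -3.185 -3.596 1.691
v -3.867 -3.524 2.011
v -3.136 -3.097 2.577
v -3.464 -4.443 2.183
v -3.839 -4.203 2.181
v -3.675 -4.356 2.565
v -3.573 -3.115 2.499
v -3.409 -3.267 2.884
v -3.949 -3.701 2.685
v -3.191 -4.273 1.876
v -3.027 -4.425 2.261
v -2.925 -3.184 2.195
v -2.761 -3.337 2.579
v -2.651 -3.839 2.075
v -2.803 -3.655 2.888
v -2.967 -4.328 2.691
v -2.693 -4.157 2.384
v -2.592 -3.742 2.506
v -3.203 -3.612 3.076
v -3.368 -4.285 2.879
v -3.743 -4.045 2.877
v -3.641 -3.629 2.998
v -3.034 -4.017 3.002
v -3.232 -3.255 1.881
v -3.397 -3.928 1.684
v -2.959 -3.911 1.762
v -2.857 -3.495 1.883
v -3.633 -3.212 2.069
v -3.797 -3.885 1.872
v -4.008 -3.798 2.254
v -3.907 -3.383 2.376
v -3.566 -3.523 1.758
v -2.183 -3.13 -0.299
v -1.343 -3.774 -0.246
v -0.697 -2.814 1.172
v -1.537 -2.17 1.119
v -1.192 -3.33 -0.616
v -0.545 -2.37 0.802
v -1.355 -2.822 -0.885
v -0.709 -1.863 0.533
v -1.781 -2.412 -0.968
v -1.135 -1.453 0.45
v -2.335 -2.23 -0.839
v -1.689 -1.271 0.579
v -2.841 -2.334 -0.538
v -2.195 -1.374 0.88
v -3.138 -2.69 -0.161
v -2.491 -1.73 1.256
v -3.131 -3.186 0.171
v -2.485 -2.226 1.589
v -2.824 -3.664 0.355
v -2.178 -2.704 1.773
v -2.313 -3.973 0.331
v -1.667 -3.013 1.749
v -1.761 -4.014 0.107
v -1.115 -3.054 1.525
v 1.114 2.74 1.036
v 1.475 2.482 0.765
v 0.866 1.82 1.584
v 1.593 2.559 0.948
v 1.617 2.673 1.149
v 1.541 2.799 1.327
v 1.38 2.914 1.447
v 1.167 2.995 1.486
v 0.943 3.025 1.436
v 0.753 2.999 1.307
v 0.634 2.921 1.124
v 0.611 2.808 0.923
v 0.687 2.682 0.745
v 0.847 2.567 0.624
v 1.061 2.486 0.585
v 1.285 2.456 0.635
v -3.255 2.606 3.437
v -2.898 2.032 4.147
v -2.488 2.84 4.593
v -2.845 3.414 3.883
v -2.511 2.053 3.754
v -2.1 2.861 4.2
v -2.36 2.249 3.26
v -1.95 3.057 3.706
v -2.493 2.559 2.822
v -2.083 3.366 3.269
v -2.868 2.883 2.58
v -2.458 3.691 3.026
v -3.366 3.12 2.61
v -2.956 3.928 3.056
v -3.829 3.193 2.902
v -3.419 4.001 3.348
v -4.11 3.08 3.364
v -3.699 3.888 3.81
v -4.119 2.817 3.849
v -3.709 3.625 4.296
v -3.854 2.487 4.203
v -3.443 3.294 4.65
v -3.399 2.194 4.314
v -2.988 3.002 4.761
f 2 1 5
f 2 5 3
f 3 5 6
f 3 6 4
f 5 1 7
f 5 7 6
f 6 7 8
f 6 8 4
f 7 1 9
f 7 9 8
f 8 9 10
f 8 10 4
f 9 1 11
f 9 11 10
f 10 11 12
f 10 12 4
f 11 1 13
f 11 13 12
f 12 13 14
f 12 14 4
f 13 1 15
f 13 15 14
f 14 15 16
f 14 16 4
f 15 1 17
f 15 17 16
f 16 17 18
f 16 18 4
f 17 1 2
f 17 2 18
f 18 2 3
f 18 3 4
f 19 56 35
f 56 30 59
f 35 59 24
f 56 59 35
f 19 35 31
f 35 24 36
f 31 36 20
f 35 36 31
f 19 31 40
f 31 20 41
f 40 41 26
f 31 41 40
f 19 40 52
f 40 26 55
f 52 55 29
f 40 55 52
f 19 52 56
f 52 29 60
f 56 60 30
f 52 60 56
f 20 36 47
f 36 24 50
f 47 50 28
f 36 50 47
f 24 59 37
f 59 30 58
f 37 58 23
f 59 58 37
f 30 60 57
f 60 29 53
f 57 53 21
f 60 53 57
f 29 55 54
f 55 26 42
f 54 42 25
f 55 42 54
f 26 41 46
f 41 20 43
f 46 43 27
f 41 43 46
f 22 48 34
f 48 28 49
f 34 49 23
f 48 49 34
f 22 34 32
f 34 23 33
f 32 33 21
f 34 33 32
f 22 32 39
f 32 21 38
f 39 38 25
f 32 38 39
f 22 39 44
f 39 25 45
f 44 45 27
f 39 45 44
f 22 44 48
f 44 27 51
f 48 51 28
f 44 51 48
f 23 49 37
f 49 28 50
f 37 50 24
f 49 50 37
f 21 33 57
f 33 23 58
f 57 58 30
f 33 58 57
f 25 38 54
f 38 21 53
f 54 53 29
f 38 53 54
f 27 45 46
f 45 25 42
f 46 42 26
f 45 42 46
f 28 51 47
f 51 27 43
f 47 43 20
f 51 43 47
f 62 61 65
f 62 65 63
f 63 65 66
f 63 66 64
f 65 61 67
f 65 67 66
f 66 67 68
f 66 68 64
f 67 61 69
f 67 69 68
f 68 69 70
f 68 70 64
f 69 61 71
f 69 71 70
f 70 71 72
f 70 72 64
f 71 61 73
f 71 73 72
f 72 73 74
f 72 74 64
f 73 61 75
f 73 75 74
f 74 75 76
f 74 76 64
f 75 61 77
f 75 77 76
f 76 77 78
f 76 78 64
f 77 61 79
f 77 79 78
f 78 79 80
f 78 80 64
f 79 61 81
f 79 81 80
f 80 81 82
f 80 82 64
f 81 61 83
f 81 83 82
f 82 83 84
f 82 84 64
f 83 61 62
f 83 62 84
f 84 62 63
f 84 63 64
f 86 85 88
f 86 88 87
f 88 85 89
f 88 89 87
f 89 85 90
f 89 90 87
f 90 85 91
f 90 91 87
f 91 85 92
f 91 92 87
f 92 85 93
f 92 93 87
f 93 85 94
f 93 94 87
f 94 85 95
f 94 95 87
f 95 85 96
f 95 96 87
f 96 85 97
f 96 97 87
f 97 85 98
f 97 98 87
f 98 85 99
f 98 99 87
f 99 85 100
f 99 100 87
f 100 85 86
f 100 86 87
f 102 101 105
f 102 105 103
f 103 105 106
f 103 106 104
f 105 101 107
f 105 107 106
f 106 107 108
f 106 108 104
f 107 101 109
f 107 109 108
f 108 109 110
f 108 110 104
f 109 101 111
f 109 111 110
f 110 111 112
f 110 112 104
f 111 101 113
f 111 113 112
f 112 113 114
f 112 114 104
f 113 101 115
f 113 115 114
f 114 115 116
f 114 116 104
f 115 101 117
f 115 117 116
f 116 117 118
f 116 118 104
f 117 101 119
f 117 119 118
f 118 119 120
f 118 120 104
f 119 101 121
f 119 121 120
f 120 121 122
f 120 122 104
f 121 101 123
f 121 123 122
f 122 123 124
f 122 124 104
f 123 101 102
f 123 102 124
f 124 102 103
f 124 103 104



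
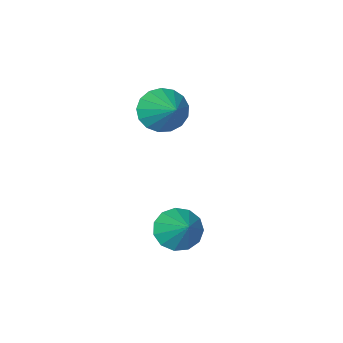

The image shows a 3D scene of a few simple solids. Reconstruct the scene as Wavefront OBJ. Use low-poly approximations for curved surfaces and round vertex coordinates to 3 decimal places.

v -3.471 -4.583 -1.35
v -2.893 -5.19 -0.804
v -2.869 -3.037 -0.27
v -2.607 -5.051 -1.162
v -2.519 -4.805 -1.563
v -2.649 -4.508 -1.915
v -2.967 -4.228 -2.138
v -3.401 -4.03 -2.181
v -3.85 -3.958 -2.033
v -4.213 -4.03 -1.729
v -4.406 -4.228 -1.338
v -4.384 -4.507 -0.95
v -4.153 -4.804 -0.654
v -3.766 -5.05 -0.517
v -3.312 -5.19 -0.571
v -0.798 -0.395 -4.158
v -0.169 -0.96 -3.821
v -0.342 0.755 -3.082
v 0.059 -0.698 -4.198
v 0.015 -0.34 -4.563
v -0.288 0.001 -4.798
v -0.752 0.215 -4.831
v -1.231 0.236 -4.65
v -1.573 0.056 -4.312
v -1.669 -0.267 -3.926
v -1.488 -0.631 -3.613
v -1.088 -0.92 -3.473
v -0.597 -1.043 -3.551
f 2 1 4
f 2 4 3
f 4 1 5
f 4 5 3
f 5 1 6
f 5 6 3
f 6 1 7
f 6 7 3
f 7 1 8
f 7 8 3
f 8 1 9
f 8 9 3
f 9 1 10
f 9 10 3
f 10 1 11
f 10 11 3
f 11 1 12
f 11 12 3
f 12 1 13
f 12 13 3
f 13 1 14
f 13 14 3
f 14 1 15
f 14 15 3
f 15 1 2
f 15 2 3
f 17 16 19
f 17 19 18
f 19 16 20
f 19 20 18
f 20 16 21
f 20 21 18
f 21 16 22
f 21 22 18
f 22 16 23
f 22 23 18
f 23 16 24
f 23 24 18
f 24 16 25
f 24 25 18
f 25 16 26
f 25 26 18
f 26 16 27
f 26 27 18
f 27 16 28
f 27 28 18
f 28 16 17
f 28 17 18



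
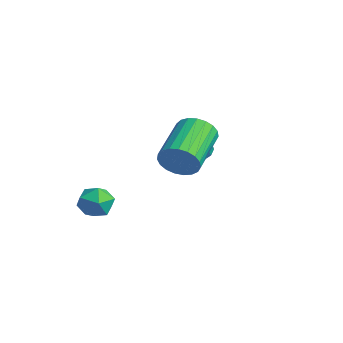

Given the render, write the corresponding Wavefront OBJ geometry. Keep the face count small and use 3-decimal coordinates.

v -0.928 -1.295 -1.472
v -0.263 -0.865 -1.582
v -0.257 -2.155 -0.778
v 0.408 -1.725 -0.888
v -0.18 -1.441 -0.427
v -0.595 -0.91 -0.856
v 0.075 -2.11 -1.504
v -0.34 -1.579 -1.933
v 0.356 -1.369 -1.602
v 0.199 -0.956 -0.936
v -0.719 -2.064 -1.424
v -0.876 -1.651 -0.758
v -0.585 2.971 0.309
v -0.234 2.639 -0.063
v 0.236 2.016 0.939
v -0.115 2.349 1.311
v -0.049 2.916 0.023
v 0.421 2.293 1.025
v -0.035 3.211 0.199
v 0.435 2.588 1.201
v -0.195 3.429 0.411
v 0.275 2.806 1.413
v -0.479 3.503 0.59
v -0.009 2.88 1.592
v -0.797 3.407 0.679
v -0.327 2.784 1.681
v -1.047 3.174 0.652
v -0.577 2.551 1.654
v -1.151 2.876 0.515
v -0.681 2.253 1.517
v -1.075 2.608 0.313
v -0.605 1.985 1.315
v -0.844 2.456 0.11
v -0.374 1.833 1.112
v -0.53 2.468 -0.03
v -0.06 1.845 0.972
v 4.232 -0.539 2.663
v 4.671 -0.444 3.313
v 3.428 0.975 3.946
v 2.988 0.879 3.297
v 4.809 -0.23 3.105
v 3.566 1.189 3.738
v 4.847 -0.07 2.821
v 3.604 1.349 3.454
v 4.779 0.009 2.509
v 3.535 1.428 3.142
v 4.616 -0.007 2.225
v 3.372 1.412 2.858
v 4.387 -0.115 2.016
v 3.143 1.304 2.649
v 4.13 -0.296 1.919
v 2.887 1.123 2.552
v 3.892 -0.519 1.951
v 2.648 0.899 2.584
v 3.712 -0.746 2.106
v 2.468 0.672 2.739
v 3.622 -0.937 2.357
v 2.378 0.481 2.99
v 3.637 -1.06 2.662
v 2.394 0.359 3.295
v 3.756 -1.092 2.967
v 2.512 0.327 3.6
v 3.956 -1.029 3.219
v 2.713 0.39 3.852
v 4.204 -0.881 3.375
v 2.961 0.538 4.008
v 4.457 -0.674 3.408
v 3.214 0.745 4.042
f 1 12 6
f 1 6 2
f 1 2 8
f 1 8 11
f 1 11 12
f 2 6 10
f 6 12 5
f 12 11 3
f 11 8 7
f 8 2 9
f 4 10 5
f 4 5 3
f 4 3 7
f 4 7 9
f 4 9 10
f 5 10 6
f 3 5 12
f 7 3 11
f 9 7 8
f 10 9 2
f 14 13 17
f 14 17 15
f 15 17 18
f 15 18 16
f 17 13 19
f 17 19 18
f 18 19 20
f 18 20 16
f 19 13 21
f 19 21 20
f 20 21 22
f 20 22 16
f 21 13 23
f 21 23 22
f 22 23 24
f 22 24 16
f 23 13 25
f 23 25 24
f 24 25 26
f 24 26 16
f 25 13 27
f 25 27 26
f 26 27 28
f 26 28 16
f 27 13 29
f 27 29 28
f 28 29 30
f 28 30 16
f 29 13 31
f 29 31 30
f 30 31 32
f 30 32 16
f 31 13 33
f 31 33 32
f 32 33 34
f 32 34 16
f 33 13 35
f 33 35 34
f 34 35 36
f 34 36 16
f 35 13 14
f 35 14 36
f 36 14 15
f 36 15 16
f 38 37 41
f 38 41 39
f 39 41 42
f 39 42 40
f 41 37 43
f 41 43 42
f 42 43 44
f 42 44 40
f 43 37 45
f 43 45 44
f 44 45 46
f 44 46 40
f 45 37 47
f 45 47 46
f 46 47 48
f 46 48 40
f 47 37 49
f 47 49 48
f 48 49 50
f 48 50 40
f 49 37 51
f 49 51 50
f 50 51 52
f 50 52 40
f 51 37 53
f 51 53 52
f 52 53 54
f 52 54 40
f 53 37 55
f 53 55 54
f 54 55 56
f 54 56 40
f 55 37 57
f 55 57 56
f 56 57 58
f 56 58 40
f 57 37 59
f 57 59 58
f 58 59 60
f 58 60 40
f 59 37 61
f 59 61 60
f 60 61 62
f 60 62 40
f 61 37 63
f 61 63 62
f 62 63 64
f 62 64 40
f 63 37 65
f 63 65 64
f 64 65 66
f 64 66 40
f 65 37 67
f 65 67 66
f 66 67 68
f 66 68 40
f 67 37 38
f 67 38 68
f 68 38 39
f 68 39 40



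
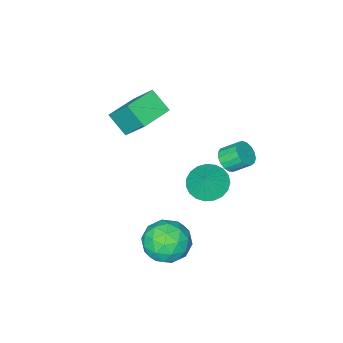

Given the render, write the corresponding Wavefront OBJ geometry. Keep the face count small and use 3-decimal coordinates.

v -1.626 -2.609 -0.021
v -1.443 -3.654 0.877
v -1.796 -1.354 1.476
v -1.613 -2.4 2.373
v 0.073 -2.34 -0.053
v 0.256 -3.386 0.844
v -0.097 -1.086 1.443
v 0.086 -2.131 2.341
v -0.339 3.203 0.356
v 0.231 2.369 0.356
v 0.179 3.557 1.344
v 0.468 2.637 0.136
v 0.565 3.003 -0.046
v 0.506 3.403 -0.159
v 0.301 3.769 -0.182
v -0.015 4.037 -0.113
v -0.387 4.16 0.038
v -0.75 4.118 0.244
v -1.043 3.918 0.469
v -1.214 3.595 0.675
v -1.233 3.203 0.825
v -1.098 2.811 0.895
v -0.832 2.488 0.871
v -0.48 2.287 0.759
v -0.104 2.246 0.577
v 0.999 3.467 -2.913
v 2.203 3.221 -2.741
v 0.857 1.899 -4.159
v 2.061 1.653 -3.987
v 1.254 1.481 -3.06
v 1.342 2.45 -2.29
v 1.718 2.67 -4.61
v 1.806 3.639 -3.84
v 2.647 2.729 -3.79
v 2.361 1.994 -2.832
v 0.699 3.126 -4.068
v 0.413 2.391 -3.11
v 1.613 3.482 -2.718
v 1.447 1.638 -4.182
v 0.973 1.537 -3.637
v 1.68 1.393 -3.536
v 1.107 3.028 -2.453
v 1.815 2.884 -2.352
v 1.258 1.861 -2.539
v 1.245 2.236 -4.548
v 1.953 2.092 -4.447
v 1.38 3.727 -3.364
v 2.087 3.583 -3.263
v 1.802 3.259 -4.361
v 2.582 3.048 -3.233
v 2.499 2.126 -3.965
v 2.297 2.724 -4.331
v 2.349 3.294 -3.879
v 2.414 2.616 -2.67
v 2.331 1.694 -3.402
v 1.856 1.593 -2.858
v 1.908 2.163 -2.405
v 2.675 2.327 -3.287
v 0.729 3.426 -3.498
v 0.646 2.504 -4.23
v 1.152 2.957 -4.495
v 1.204 3.527 -4.042
v 0.561 2.994 -2.935
v 0.478 2.072 -3.667
v 0.711 1.826 -3.021
v 0.763 2.396 -2.569
v 0.385 2.793 -3.613
v -3.298 1.128 -1.398
v -2.966 0.814 -0.855
v -3.49 1.497 -0.139
v -3.822 1.812 -0.682
v -2.757 1.066 -0.943
v -3.281 1.75 -0.227
v -2.671 1.333 -1.135
v -3.195 2.017 -0.419
v -2.729 1.553 -1.387
v -3.253 2.237 -0.671
v -2.918 1.676 -1.642
v -3.442 2.359 -0.926
v -3.193 1.673 -1.841
v -3.717 2.356 -1.125
v -3.493 1.545 -1.939
v -4.017 2.229 -1.223
v -3.748 1.322 -1.912
v -4.272 2.006 -1.196
v -3.9 1.055 -1.768
v -4.424 1.738 -1.052
v -3.914 0.804 -1.539
v -4.438 1.487 -0.823
v -3.787 0.628 -1.278
v -4.311 1.311 -0.562
v -3.548 0.566 -1.044
v -4.072 1.249 -0.328
v -3.252 0.633 -0.891
v -3.776 1.316 -0.175
f 2 4 1
f 5 2 1
f 1 4 3
f 3 5 1
f 2 8 4
f 6 2 5
f 6 8 2
f 4 8 3
f 7 5 3
f 3 8 7
f 7 6 5
f 8 6 7
f 10 9 12
f 10 12 11
f 12 9 13
f 12 13 11
f 13 9 14
f 13 14 11
f 14 9 15
f 14 15 11
f 15 9 16
f 15 16 11
f 16 9 17
f 16 17 11
f 17 9 18
f 17 18 11
f 18 9 19
f 18 19 11
f 19 9 20
f 19 20 11
f 20 9 21
f 20 21 11
f 21 9 22
f 21 22 11
f 22 9 23
f 22 23 11
f 23 9 24
f 23 24 11
f 24 9 25
f 24 25 11
f 25 9 10
f 25 10 11
f 26 63 42
f 63 37 66
f 42 66 31
f 63 66 42
f 26 42 38
f 42 31 43
f 38 43 27
f 42 43 38
f 26 38 47
f 38 27 48
f 47 48 33
f 38 48 47
f 26 47 59
f 47 33 62
f 59 62 36
f 47 62 59
f 26 59 63
f 59 36 67
f 63 67 37
f 59 67 63
f 27 43 54
f 43 31 57
f 54 57 35
f 43 57 54
f 31 66 44
f 66 37 65
f 44 65 30
f 66 65 44
f 37 67 64
f 67 36 60
f 64 60 28
f 67 60 64
f 36 62 61
f 62 33 49
f 61 49 32
f 62 49 61
f 33 48 53
f 48 27 50
f 53 50 34
f 48 50 53
f 29 55 41
f 55 35 56
f 41 56 30
f 55 56 41
f 29 41 39
f 41 30 40
f 39 40 28
f 41 40 39
f 29 39 46
f 39 28 45
f 46 45 32
f 39 45 46
f 29 46 51
f 46 32 52
f 51 52 34
f 46 52 51
f 29 51 55
f 51 34 58
f 55 58 35
f 51 58 55
f 30 56 44
f 56 35 57
f 44 57 31
f 56 57 44
f 28 40 64
f 40 30 65
f 64 65 37
f 40 65 64
f 32 45 61
f 45 28 60
f 61 60 36
f 45 60 61
f 34 52 53
f 52 32 49
f 53 49 33
f 52 49 53
f 35 58 54
f 58 34 50
f 54 50 27
f 58 50 54
f 69 68 72
f 69 72 70
f 70 72 73
f 70 73 71
f 72 68 74
f 72 74 73
f 73 74 75
f 73 75 71
f 74 68 76
f 74 76 75
f 75 76 77
f 75 77 71
f 76 68 78
f 76 78 77
f 77 78 79
f 77 79 71
f 78 68 80
f 78 80 79
f 79 80 81
f 79 81 71
f 80 68 82
f 80 82 81
f 81 82 83
f 81 83 71
f 82 68 84
f 82 84 83
f 83 84 85
f 83 85 71
f 84 68 86
f 84 86 85
f 85 86 87
f 85 87 71
f 86 68 88
f 86 88 87
f 87 88 89
f 87 89 71
f 88 68 90
f 88 90 89
f 89 90 91
f 89 91 71
f 90 68 92
f 90 92 91
f 91 92 93
f 91 93 71
f 92 68 94
f 92 94 93
f 93 94 95
f 93 95 71
f 94 68 69
f 94 69 95
f 95 69 70
f 95 70 71

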